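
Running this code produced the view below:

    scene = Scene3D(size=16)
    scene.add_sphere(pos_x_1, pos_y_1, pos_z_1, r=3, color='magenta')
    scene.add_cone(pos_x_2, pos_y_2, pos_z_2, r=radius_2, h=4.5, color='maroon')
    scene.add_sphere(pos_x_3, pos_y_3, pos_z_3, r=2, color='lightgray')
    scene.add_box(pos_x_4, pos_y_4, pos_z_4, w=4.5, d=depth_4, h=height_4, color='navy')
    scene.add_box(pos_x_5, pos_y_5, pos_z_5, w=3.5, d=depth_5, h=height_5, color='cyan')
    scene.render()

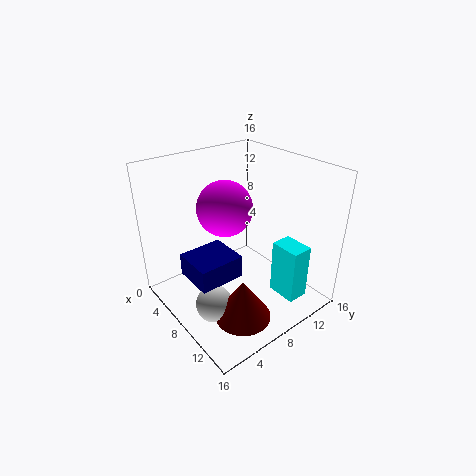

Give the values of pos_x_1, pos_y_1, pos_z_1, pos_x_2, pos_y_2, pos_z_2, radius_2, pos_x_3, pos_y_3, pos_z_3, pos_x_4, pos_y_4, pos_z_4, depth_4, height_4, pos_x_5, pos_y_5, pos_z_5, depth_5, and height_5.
pos_x_1 = 7
pos_y_1 = 7
pos_z_1 = 11.5
pos_x_2 = 12
pos_y_2 = 5.5
pos_z_2 = 1
radius_2 = 3
pos_x_3 = 9.5
pos_y_3 = 3.5
pos_z_3 = 2
pos_x_4 = 5.5
pos_y_4 = 2
pos_z_4 = 4.5
depth_4 = 5
height_4 = 2.5
pos_x_5 = 10
pos_y_5 = 11.5
pos_z_5 = 0.5
depth_5 = 2.5
height_5 = 6.5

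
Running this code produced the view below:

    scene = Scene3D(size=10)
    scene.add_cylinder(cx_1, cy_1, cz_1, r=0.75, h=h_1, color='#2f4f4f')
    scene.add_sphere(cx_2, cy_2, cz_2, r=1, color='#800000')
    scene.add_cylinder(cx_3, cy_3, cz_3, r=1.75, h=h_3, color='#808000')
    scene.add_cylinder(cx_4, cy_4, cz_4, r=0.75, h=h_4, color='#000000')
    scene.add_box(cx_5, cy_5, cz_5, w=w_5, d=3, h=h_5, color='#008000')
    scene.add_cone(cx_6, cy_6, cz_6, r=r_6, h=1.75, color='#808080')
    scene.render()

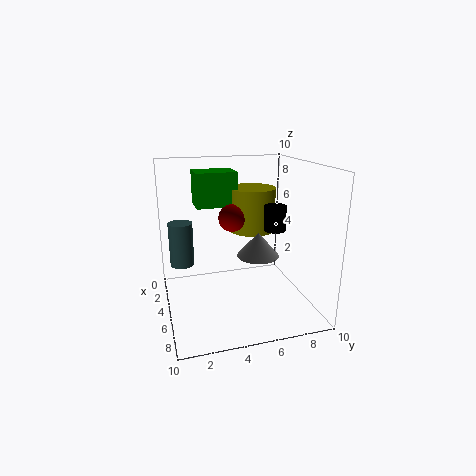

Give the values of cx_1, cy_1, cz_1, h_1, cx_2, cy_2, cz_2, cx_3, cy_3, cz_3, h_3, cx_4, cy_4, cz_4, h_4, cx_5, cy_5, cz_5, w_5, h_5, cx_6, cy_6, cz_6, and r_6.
cx_1 = 6; cy_1 = 1; cz_1 = 4; h_1 = 2.75; cx_2 = 3.5; cy_2 = 5; cz_2 = 6; cx_3 = 2.75; cy_3 = 6.75; cz_3 = 4.75; h_3 = 3.25; cx_4 = 5.5; cy_4 = 7.5; cz_4 = 5.5; h_4 = 1.75; cx_5 = 1; cy_5 = 2.5; cz_5 = 6.75; w_5 = 2.25; h_5 = 2.5; cx_6 = 5; cy_6 = 6.5; cz_6 = 3.5; r_6 = 1.5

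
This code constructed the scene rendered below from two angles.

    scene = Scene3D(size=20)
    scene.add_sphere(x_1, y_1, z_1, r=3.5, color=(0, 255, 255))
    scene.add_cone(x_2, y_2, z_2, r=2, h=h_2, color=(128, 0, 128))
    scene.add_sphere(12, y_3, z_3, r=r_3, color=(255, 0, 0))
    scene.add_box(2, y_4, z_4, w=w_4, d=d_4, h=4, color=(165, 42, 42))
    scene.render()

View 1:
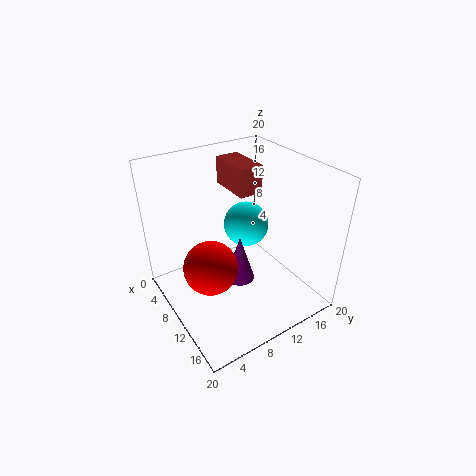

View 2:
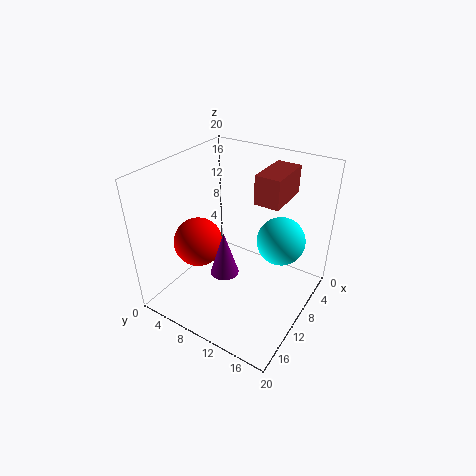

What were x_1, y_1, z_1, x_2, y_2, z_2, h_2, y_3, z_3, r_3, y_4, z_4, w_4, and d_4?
x_1 = 5.5
y_1 = 14.5
z_1 = 8.5
x_2 = 12
y_2 = 9
z_2 = 5
h_2 = 6.5
y_3 = 4.5
z_3 = 8.5
r_3 = 3.5
y_4 = 11.5
z_4 = 15
w_4 = 6.5
d_4 = 3.5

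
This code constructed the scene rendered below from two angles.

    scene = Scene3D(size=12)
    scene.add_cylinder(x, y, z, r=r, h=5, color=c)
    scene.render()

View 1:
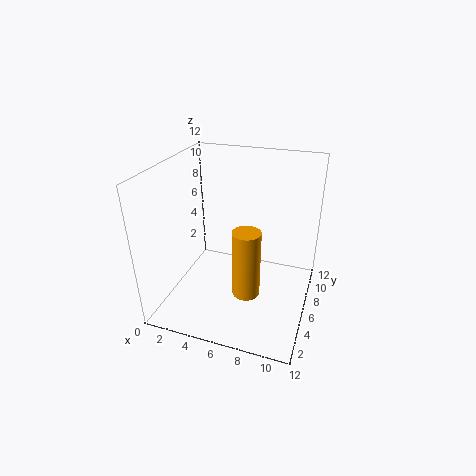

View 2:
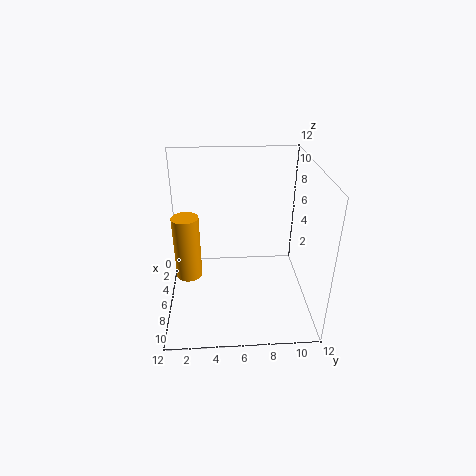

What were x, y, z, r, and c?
x = 8
y = 2
z = 4
r = 1
c = 'orange'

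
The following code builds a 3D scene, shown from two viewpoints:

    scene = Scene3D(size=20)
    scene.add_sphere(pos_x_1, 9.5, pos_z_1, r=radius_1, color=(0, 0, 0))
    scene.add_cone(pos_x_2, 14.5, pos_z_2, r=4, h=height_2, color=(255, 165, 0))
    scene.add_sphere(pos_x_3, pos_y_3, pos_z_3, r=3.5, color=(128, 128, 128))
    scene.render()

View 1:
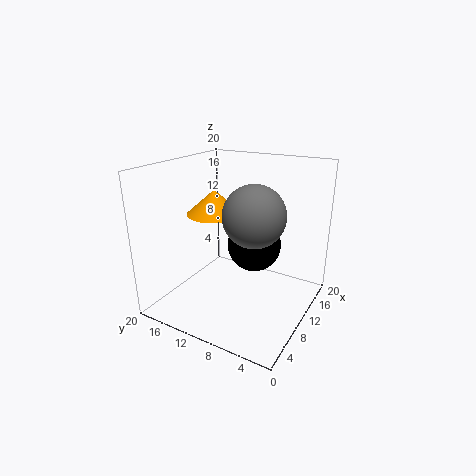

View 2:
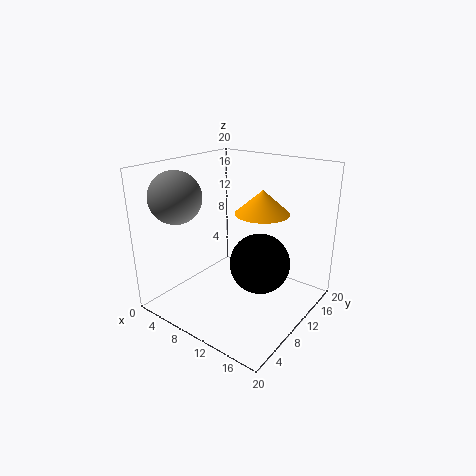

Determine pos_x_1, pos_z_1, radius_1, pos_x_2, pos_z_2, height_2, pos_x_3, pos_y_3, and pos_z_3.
pos_x_1 = 14, pos_z_1 = 7.5, radius_1 = 4, pos_x_2 = 11, pos_z_2 = 12.5, height_2 = 3.5, pos_x_3 = 4, pos_y_3 = 4.5, pos_z_3 = 16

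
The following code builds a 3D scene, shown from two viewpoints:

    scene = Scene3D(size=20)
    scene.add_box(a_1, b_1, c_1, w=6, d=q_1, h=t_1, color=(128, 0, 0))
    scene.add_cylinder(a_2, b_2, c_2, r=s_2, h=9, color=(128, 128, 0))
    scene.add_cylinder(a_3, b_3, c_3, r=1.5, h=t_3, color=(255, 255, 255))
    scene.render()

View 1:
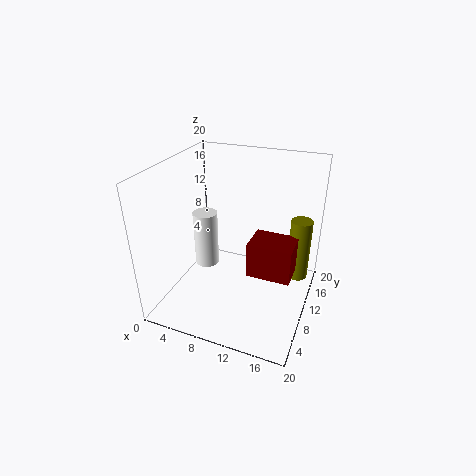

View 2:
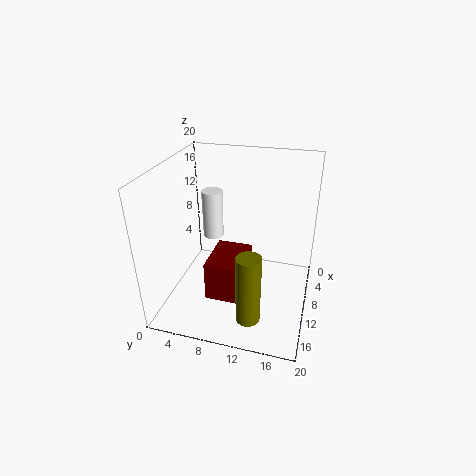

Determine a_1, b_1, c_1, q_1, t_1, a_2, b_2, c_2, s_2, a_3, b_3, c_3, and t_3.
a_1 = 12
b_1 = 8
c_1 = 5.5
q_1 = 4.5
t_1 = 5
a_2 = 18
b_2 = 13.5
c_2 = 3.5
s_2 = 1.5
a_3 = 7.5
b_3 = 5.5
c_3 = 8.5
t_3 = 7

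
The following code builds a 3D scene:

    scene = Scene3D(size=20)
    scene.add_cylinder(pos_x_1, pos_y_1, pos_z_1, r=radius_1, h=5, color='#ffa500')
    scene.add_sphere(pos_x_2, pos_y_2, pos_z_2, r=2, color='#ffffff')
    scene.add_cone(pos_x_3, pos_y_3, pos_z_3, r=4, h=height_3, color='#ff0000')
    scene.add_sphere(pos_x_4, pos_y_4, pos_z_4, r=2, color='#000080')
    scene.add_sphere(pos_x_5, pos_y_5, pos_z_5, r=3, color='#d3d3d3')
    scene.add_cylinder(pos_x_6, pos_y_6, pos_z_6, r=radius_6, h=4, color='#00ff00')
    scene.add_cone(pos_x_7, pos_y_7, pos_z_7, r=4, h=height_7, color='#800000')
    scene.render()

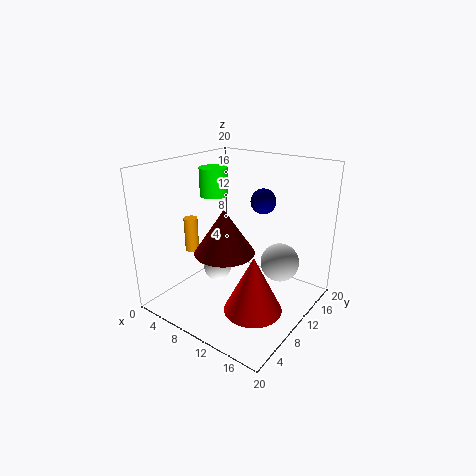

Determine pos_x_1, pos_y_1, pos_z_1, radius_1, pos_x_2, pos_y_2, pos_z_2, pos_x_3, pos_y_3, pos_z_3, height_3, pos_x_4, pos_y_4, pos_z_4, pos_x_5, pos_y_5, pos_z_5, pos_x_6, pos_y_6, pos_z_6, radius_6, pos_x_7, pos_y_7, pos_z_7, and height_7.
pos_x_1 = 3, pos_y_1 = 8, pos_z_1 = 7, radius_1 = 1, pos_x_2 = 7, pos_y_2 = 9, pos_z_2 = 5, pos_x_3 = 14, pos_y_3 = 8, pos_z_3 = 1, height_3 = 8, pos_x_4 = 9, pos_y_4 = 18, pos_z_4 = 13, pos_x_5 = 13, pos_y_5 = 17, pos_z_5 = 4, pos_x_6 = 5, pos_y_6 = 11, pos_z_6 = 15, radius_6 = 2, pos_x_7 = 10, pos_y_7 = 7, pos_z_7 = 9, height_7 = 6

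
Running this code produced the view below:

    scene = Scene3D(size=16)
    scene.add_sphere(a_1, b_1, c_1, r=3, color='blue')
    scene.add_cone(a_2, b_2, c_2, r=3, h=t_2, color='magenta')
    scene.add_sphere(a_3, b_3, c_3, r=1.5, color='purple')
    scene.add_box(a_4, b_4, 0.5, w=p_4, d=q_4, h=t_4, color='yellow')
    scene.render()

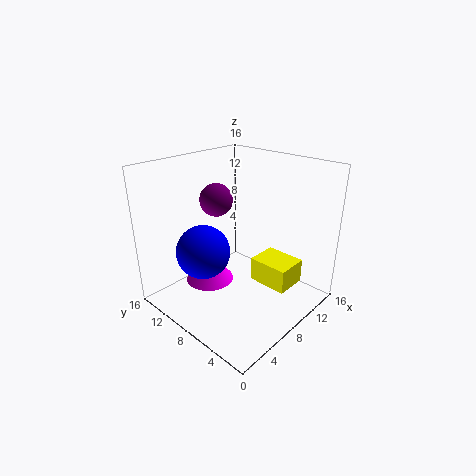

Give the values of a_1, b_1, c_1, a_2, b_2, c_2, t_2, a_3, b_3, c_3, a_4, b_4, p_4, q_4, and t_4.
a_1 = 5; b_1 = 10.5; c_1 = 6.5; a_2 = 8; b_2 = 13; c_2 = 0.5; t_2 = 4; a_3 = 3.5; b_3 = 6.5; c_3 = 14; a_4 = 11.5; b_4 = 4; p_4 = 4; q_4 = 5; t_4 = 3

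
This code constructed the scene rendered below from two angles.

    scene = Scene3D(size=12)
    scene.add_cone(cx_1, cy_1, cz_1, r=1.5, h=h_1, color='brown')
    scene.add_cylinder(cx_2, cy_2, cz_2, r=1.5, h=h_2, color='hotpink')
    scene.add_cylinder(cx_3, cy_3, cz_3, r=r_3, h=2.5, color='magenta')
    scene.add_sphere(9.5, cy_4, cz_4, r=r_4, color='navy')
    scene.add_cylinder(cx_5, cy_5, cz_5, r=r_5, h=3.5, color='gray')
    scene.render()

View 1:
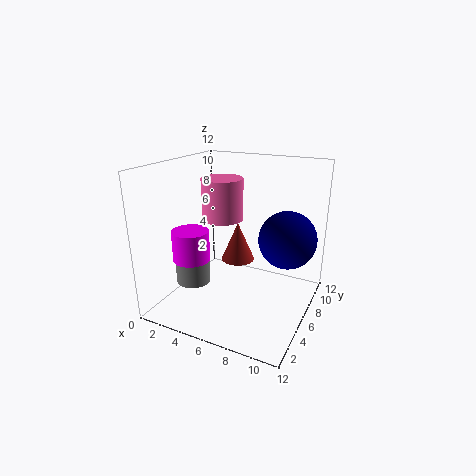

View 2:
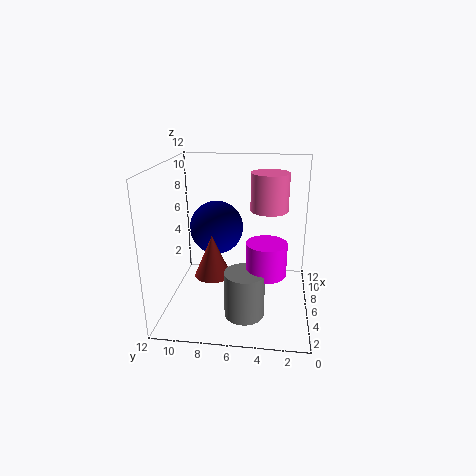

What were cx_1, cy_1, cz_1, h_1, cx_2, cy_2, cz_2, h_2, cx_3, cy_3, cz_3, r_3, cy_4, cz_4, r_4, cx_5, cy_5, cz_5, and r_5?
cx_1 = 5; cy_1 = 8; cz_1 = 3; h_1 = 3.5; cx_2 = 6; cy_2 = 3.5; cz_2 = 8.5; h_2 = 3; cx_3 = 3; cy_3 = 3.5; cz_3 = 4.5; r_3 = 1.5; cy_4 = 8.5; cz_4 = 5.5; r_4 = 2.5; cx_5 = 2; cy_5 = 5; cz_5 = 1.5; r_5 = 1.5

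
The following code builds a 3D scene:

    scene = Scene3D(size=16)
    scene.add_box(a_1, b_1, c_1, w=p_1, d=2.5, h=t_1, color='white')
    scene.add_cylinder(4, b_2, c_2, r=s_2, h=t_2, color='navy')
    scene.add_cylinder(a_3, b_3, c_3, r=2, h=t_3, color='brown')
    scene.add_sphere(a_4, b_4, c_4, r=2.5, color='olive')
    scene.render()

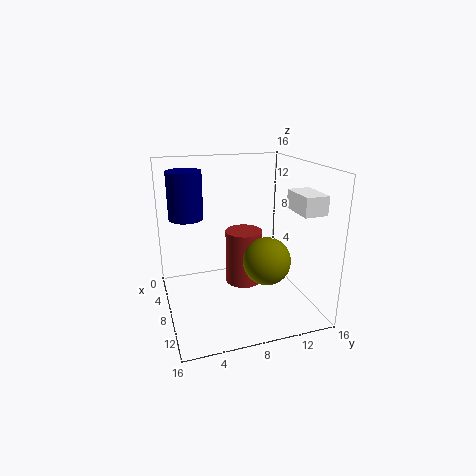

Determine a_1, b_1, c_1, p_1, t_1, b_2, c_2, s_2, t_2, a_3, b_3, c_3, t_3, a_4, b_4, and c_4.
a_1 = 9.5; b_1 = 13; c_1 = 11.5; p_1 = 4; t_1 = 2; b_2 = 3; c_2 = 9.5; s_2 = 2; t_2 = 5.5; a_3 = 8.5; b_3 = 8.5; c_3 = 3; t_3 = 6; a_4 = 11.5; b_4 = 10; c_4 = 6.5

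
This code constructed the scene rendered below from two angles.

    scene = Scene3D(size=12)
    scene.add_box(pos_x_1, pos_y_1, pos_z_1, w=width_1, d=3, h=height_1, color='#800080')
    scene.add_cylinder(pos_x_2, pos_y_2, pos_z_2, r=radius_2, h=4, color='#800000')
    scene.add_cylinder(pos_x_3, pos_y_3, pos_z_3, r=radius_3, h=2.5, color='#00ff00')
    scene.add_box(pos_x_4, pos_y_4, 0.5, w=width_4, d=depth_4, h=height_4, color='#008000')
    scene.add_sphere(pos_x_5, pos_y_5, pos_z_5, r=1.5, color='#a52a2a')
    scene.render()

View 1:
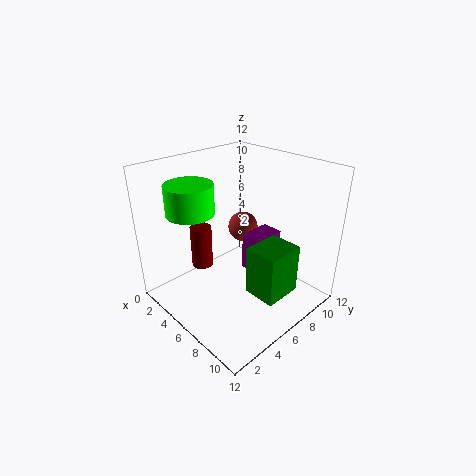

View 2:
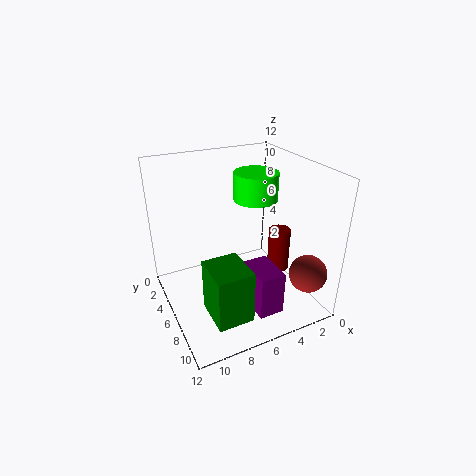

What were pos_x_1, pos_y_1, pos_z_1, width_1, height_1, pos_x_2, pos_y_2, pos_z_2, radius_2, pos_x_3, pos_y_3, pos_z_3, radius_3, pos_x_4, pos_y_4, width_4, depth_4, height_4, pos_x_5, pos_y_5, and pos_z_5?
pos_x_1 = 4.5, pos_y_1 = 8, pos_z_1 = 1.5, width_1 = 2, height_1 = 3.5, pos_x_2 = 1.5, pos_y_2 = 5.5, pos_z_2 = 1.5, radius_2 = 1, pos_x_3 = 3, pos_y_3 = 3.5, pos_z_3 = 8, radius_3 = 2, pos_x_4 = 6.5, pos_y_4 = 6.5, width_4 = 3, depth_4 = 3.5, height_4 = 4.5, pos_x_5 = 2, pos_y_5 = 10.5, pos_z_5 = 4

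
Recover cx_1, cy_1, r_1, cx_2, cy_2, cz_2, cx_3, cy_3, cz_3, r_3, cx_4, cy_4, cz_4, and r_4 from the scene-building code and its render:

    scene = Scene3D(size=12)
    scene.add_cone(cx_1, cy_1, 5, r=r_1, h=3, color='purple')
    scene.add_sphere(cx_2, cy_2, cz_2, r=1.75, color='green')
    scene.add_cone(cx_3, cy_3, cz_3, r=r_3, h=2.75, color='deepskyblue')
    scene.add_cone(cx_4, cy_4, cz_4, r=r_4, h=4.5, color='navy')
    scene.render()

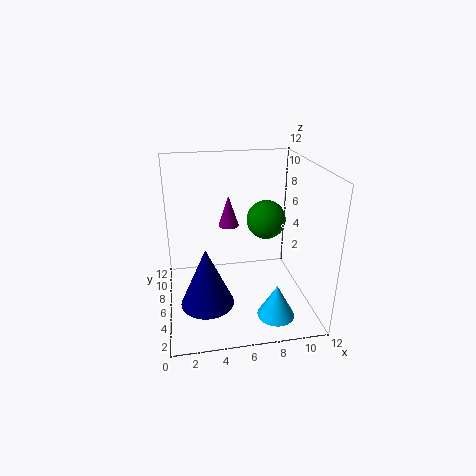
cx_1 = 6; cy_1 = 11; r_1 = 1; cx_2 = 9; cy_2 = 8.25; cz_2 = 6.5; cx_3 = 8.5; cy_3 = 2.5; cz_3 = 0.5; r_3 = 1.5; cx_4 = 3; cy_4 = 2.5; cz_4 = 2.5; r_4 = 2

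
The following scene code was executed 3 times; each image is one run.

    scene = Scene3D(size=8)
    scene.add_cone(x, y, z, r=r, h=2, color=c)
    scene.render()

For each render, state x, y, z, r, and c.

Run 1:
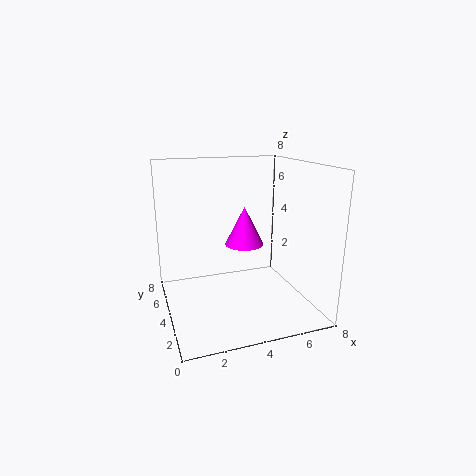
x = 4, y = 3, z = 4, r = 1, c = 'magenta'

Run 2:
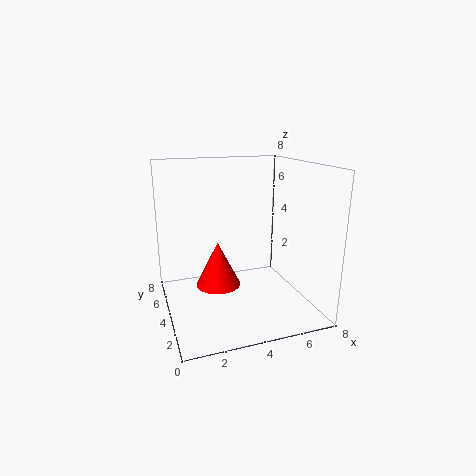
x = 2, y = 1, z = 3, r = 1, c = 'red'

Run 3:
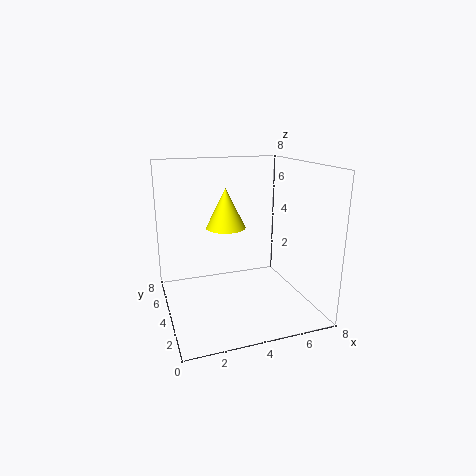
x = 3, y = 3, z = 5, r = 1, c = 'yellow'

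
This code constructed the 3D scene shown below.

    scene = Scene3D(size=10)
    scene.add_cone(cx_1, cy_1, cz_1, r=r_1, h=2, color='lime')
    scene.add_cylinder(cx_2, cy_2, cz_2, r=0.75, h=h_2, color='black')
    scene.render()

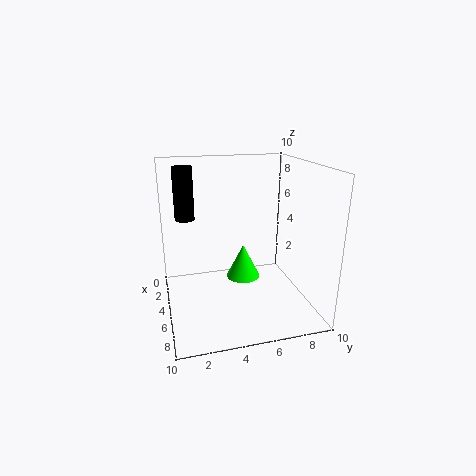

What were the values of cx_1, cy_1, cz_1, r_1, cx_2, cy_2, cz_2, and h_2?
cx_1 = 8; cy_1 = 4.5; cz_1 = 3.75; r_1 = 1; cx_2 = 1.5; cy_2 = 1.75; cz_2 = 5.5; h_2 = 4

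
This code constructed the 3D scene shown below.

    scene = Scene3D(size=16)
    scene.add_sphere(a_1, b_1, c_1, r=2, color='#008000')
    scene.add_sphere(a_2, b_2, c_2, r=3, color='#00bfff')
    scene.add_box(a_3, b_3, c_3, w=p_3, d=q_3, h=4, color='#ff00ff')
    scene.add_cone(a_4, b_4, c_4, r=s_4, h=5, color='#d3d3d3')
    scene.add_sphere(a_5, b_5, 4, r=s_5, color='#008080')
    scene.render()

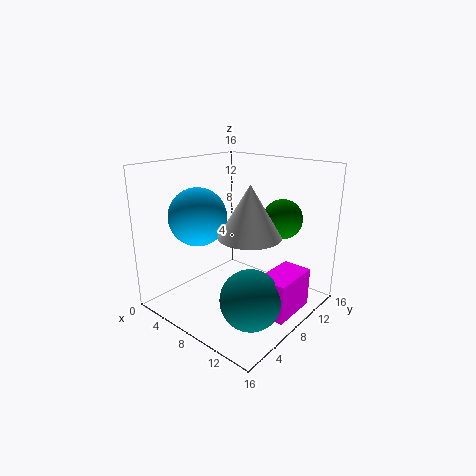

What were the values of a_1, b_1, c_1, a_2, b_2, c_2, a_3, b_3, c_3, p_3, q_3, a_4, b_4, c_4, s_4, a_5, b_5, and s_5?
a_1 = 13; b_1 = 9; c_1 = 11; a_2 = 6; b_2 = 4; c_2 = 11; a_3 = 13; b_3 = 5; c_3 = 2; p_3 = 3; q_3 = 5; a_4 = 12; b_4 = 5; c_4 = 10; s_4 = 3; a_5 = 13; b_5 = 4; s_5 = 3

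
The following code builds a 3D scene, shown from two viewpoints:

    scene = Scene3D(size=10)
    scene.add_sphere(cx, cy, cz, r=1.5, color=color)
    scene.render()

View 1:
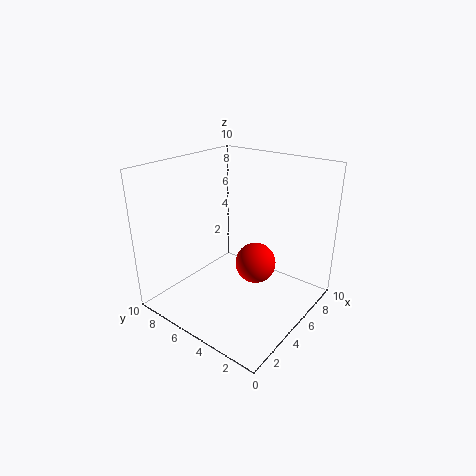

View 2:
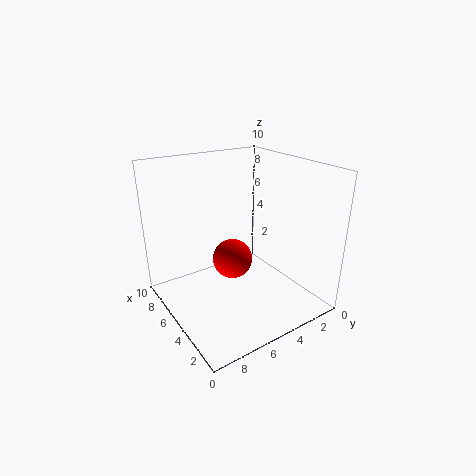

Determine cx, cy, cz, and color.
cx = 6.5
cy = 4.5
cz = 2.5
color = 'red'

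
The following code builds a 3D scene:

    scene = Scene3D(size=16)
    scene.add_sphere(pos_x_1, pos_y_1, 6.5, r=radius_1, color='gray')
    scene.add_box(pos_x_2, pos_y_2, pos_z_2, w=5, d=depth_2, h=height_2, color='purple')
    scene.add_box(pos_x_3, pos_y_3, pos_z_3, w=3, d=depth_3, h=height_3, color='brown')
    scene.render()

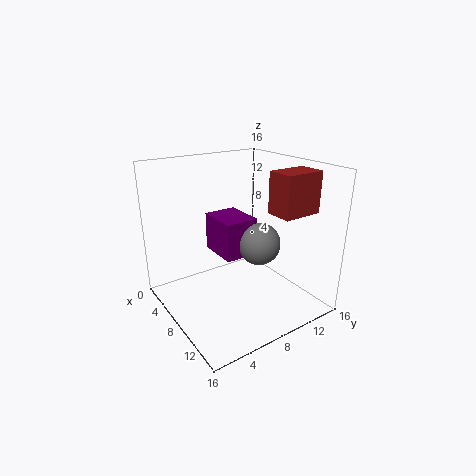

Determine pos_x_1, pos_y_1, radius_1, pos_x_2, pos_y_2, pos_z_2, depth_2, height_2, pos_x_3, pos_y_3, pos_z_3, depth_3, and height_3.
pos_x_1 = 8
pos_y_1 = 11
radius_1 = 2.5
pos_x_2 = 2.5
pos_y_2 = 7
pos_z_2 = 5
depth_2 = 4
height_2 = 4.5
pos_x_3 = 10
pos_y_3 = 10.5
pos_z_3 = 11
depth_3 = 4.5
height_3 = 4.5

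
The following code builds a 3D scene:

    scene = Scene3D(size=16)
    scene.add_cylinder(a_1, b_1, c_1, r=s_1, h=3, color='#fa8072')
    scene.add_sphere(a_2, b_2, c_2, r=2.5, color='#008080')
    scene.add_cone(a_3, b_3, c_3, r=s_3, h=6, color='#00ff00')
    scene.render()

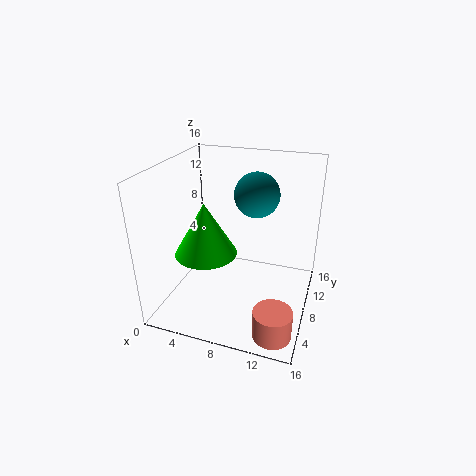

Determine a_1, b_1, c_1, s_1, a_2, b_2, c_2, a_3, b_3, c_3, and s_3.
a_1 = 13.5, b_1 = 2.5, c_1 = 0.5, s_1 = 2, a_2 = 9.5, b_2 = 10, c_2 = 12.5, a_3 = 4.5, b_3 = 7, c_3 = 6, s_3 = 3.5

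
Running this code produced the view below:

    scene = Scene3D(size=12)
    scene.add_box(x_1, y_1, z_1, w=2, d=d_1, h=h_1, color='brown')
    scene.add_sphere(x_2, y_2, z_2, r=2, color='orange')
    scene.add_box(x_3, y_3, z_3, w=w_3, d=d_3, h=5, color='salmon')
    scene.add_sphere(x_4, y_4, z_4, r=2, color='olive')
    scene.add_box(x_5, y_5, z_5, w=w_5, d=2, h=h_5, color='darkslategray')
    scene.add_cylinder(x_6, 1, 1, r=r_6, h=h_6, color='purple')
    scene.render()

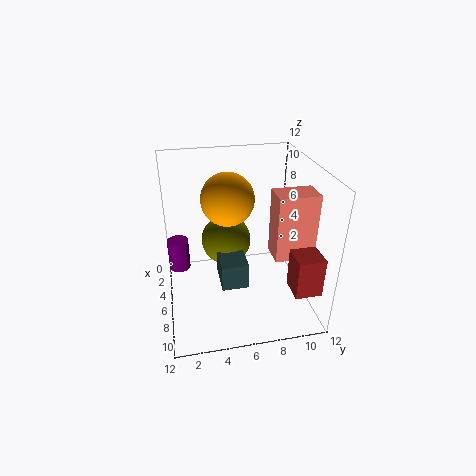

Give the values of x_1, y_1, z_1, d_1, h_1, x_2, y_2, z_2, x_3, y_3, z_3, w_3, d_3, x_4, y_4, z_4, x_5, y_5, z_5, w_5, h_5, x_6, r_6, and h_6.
x_1 = 10, y_1 = 9, z_1 = 4, d_1 = 2, h_1 = 3, x_2 = 7, y_2 = 5, z_2 = 10, x_3 = 8, y_3 = 8, z_3 = 6, w_3 = 2, d_3 = 3, x_4 = 6, y_4 = 5, z_4 = 6, x_5 = 7, y_5 = 4, z_5 = 4, w_5 = 3, h_5 = 2, x_6 = 2, r_6 = 1, h_6 = 3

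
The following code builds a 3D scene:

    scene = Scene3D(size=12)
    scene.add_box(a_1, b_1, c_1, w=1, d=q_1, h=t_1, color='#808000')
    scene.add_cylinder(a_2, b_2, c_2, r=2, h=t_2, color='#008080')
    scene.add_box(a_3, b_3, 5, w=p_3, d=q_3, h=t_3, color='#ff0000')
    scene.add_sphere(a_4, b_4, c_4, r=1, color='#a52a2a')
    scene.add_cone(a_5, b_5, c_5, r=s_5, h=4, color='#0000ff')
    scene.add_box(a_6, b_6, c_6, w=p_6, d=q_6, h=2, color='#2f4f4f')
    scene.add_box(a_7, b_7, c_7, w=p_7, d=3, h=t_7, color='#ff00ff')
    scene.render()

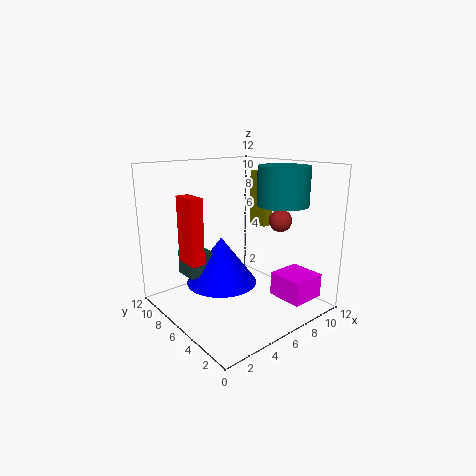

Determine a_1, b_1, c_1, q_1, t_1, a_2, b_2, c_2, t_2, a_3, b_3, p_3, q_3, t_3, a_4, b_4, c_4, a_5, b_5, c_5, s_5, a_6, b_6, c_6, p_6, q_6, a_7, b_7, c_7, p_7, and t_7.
a_1 = 10; b_1 = 7; c_1 = 6; q_1 = 2; t_1 = 5; a_2 = 8; b_2 = 3; c_2 = 9; t_2 = 3; a_3 = 1; b_3 = 5; p_3 = 1; q_3 = 2; t_3 = 5; a_4 = 10; b_4 = 5; c_4 = 7; a_5 = 5; b_5 = 7; c_5 = 2; s_5 = 3; a_6 = 2; b_6 = 7; c_6 = 3; p_6 = 2; q_6 = 2; a_7 = 8; b_7 = 1; c_7 = 1; p_7 = 3; t_7 = 2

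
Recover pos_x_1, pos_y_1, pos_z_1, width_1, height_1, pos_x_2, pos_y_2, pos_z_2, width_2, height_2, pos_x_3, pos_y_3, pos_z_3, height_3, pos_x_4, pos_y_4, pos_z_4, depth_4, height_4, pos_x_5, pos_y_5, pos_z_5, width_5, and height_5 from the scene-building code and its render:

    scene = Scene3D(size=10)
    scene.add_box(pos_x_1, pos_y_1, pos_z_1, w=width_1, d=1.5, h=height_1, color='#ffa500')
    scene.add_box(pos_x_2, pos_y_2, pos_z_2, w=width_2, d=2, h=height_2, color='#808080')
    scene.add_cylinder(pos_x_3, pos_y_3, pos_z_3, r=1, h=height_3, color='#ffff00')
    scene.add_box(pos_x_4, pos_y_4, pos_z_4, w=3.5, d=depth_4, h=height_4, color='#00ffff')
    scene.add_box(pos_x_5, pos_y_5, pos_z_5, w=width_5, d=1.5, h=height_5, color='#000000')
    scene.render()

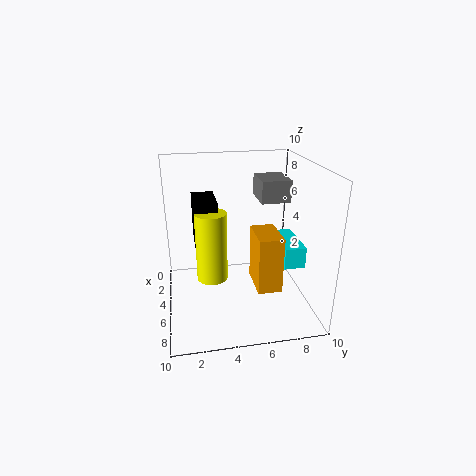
pos_x_1 = 6.5
pos_y_1 = 5.5
pos_z_1 = 3
width_1 = 2.5
height_1 = 3.5
pos_x_2 = 3
pos_y_2 = 6.5
pos_z_2 = 7.5
width_2 = 2.5
height_2 = 1.5
pos_x_3 = 6.5
pos_y_3 = 3
pos_z_3 = 3
height_3 = 4.5
pos_x_4 = 3
pos_y_4 = 8
pos_z_4 = 3
depth_4 = 1.5
height_4 = 1.5
pos_x_5 = 3.5
pos_y_5 = 2
pos_z_5 = 5
width_5 = 3
height_5 = 3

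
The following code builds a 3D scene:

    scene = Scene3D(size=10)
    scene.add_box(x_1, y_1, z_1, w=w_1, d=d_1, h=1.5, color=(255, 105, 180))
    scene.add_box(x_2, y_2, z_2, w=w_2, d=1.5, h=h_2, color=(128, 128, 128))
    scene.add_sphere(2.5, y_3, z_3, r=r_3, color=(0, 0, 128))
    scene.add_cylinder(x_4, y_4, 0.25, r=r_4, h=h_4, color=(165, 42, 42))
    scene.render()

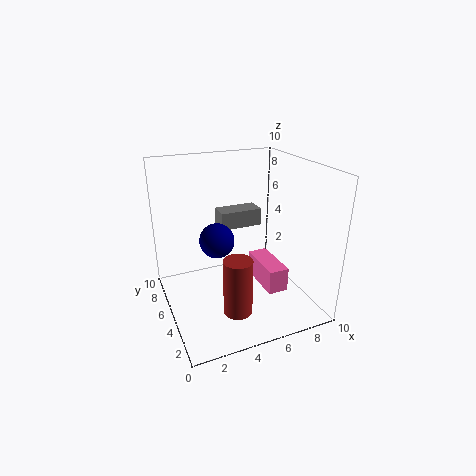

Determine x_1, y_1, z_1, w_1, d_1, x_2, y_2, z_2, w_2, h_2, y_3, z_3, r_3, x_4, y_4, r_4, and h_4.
x_1 = 5.25
y_1 = 0.75
z_1 = 3
w_1 = 1.25
d_1 = 3
x_2 = 4.25
y_2 = 6
z_2 = 5.25
w_2 = 3
h_2 = 1.25
y_3 = 2.25
z_3 = 6.5
r_3 = 1
x_4 = 4.25
y_4 = 3.25
r_4 = 1
h_4 = 4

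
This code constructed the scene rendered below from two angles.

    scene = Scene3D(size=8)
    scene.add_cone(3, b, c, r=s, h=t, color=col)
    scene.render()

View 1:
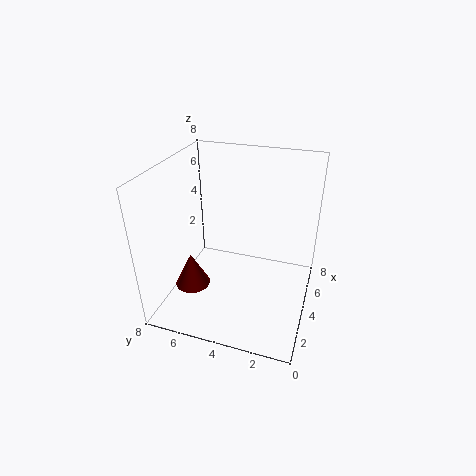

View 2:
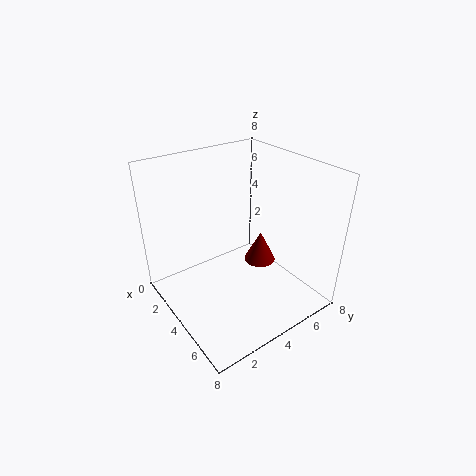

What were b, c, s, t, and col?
b = 6.5; c = 1; s = 1; t = 2; col = 'maroon'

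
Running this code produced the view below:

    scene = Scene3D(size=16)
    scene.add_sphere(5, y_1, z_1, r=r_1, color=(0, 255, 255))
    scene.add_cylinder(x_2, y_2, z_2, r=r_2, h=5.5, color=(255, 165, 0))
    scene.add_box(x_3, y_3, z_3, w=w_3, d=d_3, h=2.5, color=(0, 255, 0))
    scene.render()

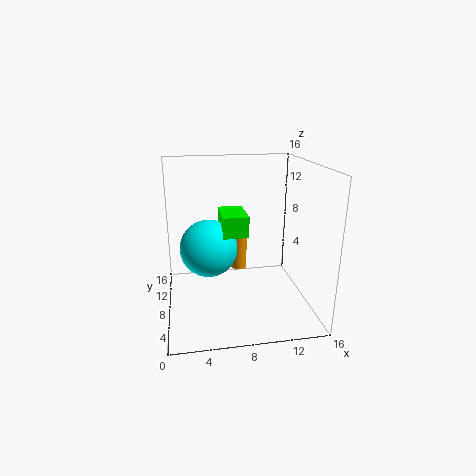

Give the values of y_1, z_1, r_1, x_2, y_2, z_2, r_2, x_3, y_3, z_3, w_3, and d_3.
y_1 = 11.5; z_1 = 5.5; r_1 = 3.5; x_2 = 9; y_2 = 13; z_2 = 2; r_2 = 1; x_3 = 6.5; y_3 = 9; z_3 = 7.5; w_3 = 3; d_3 = 5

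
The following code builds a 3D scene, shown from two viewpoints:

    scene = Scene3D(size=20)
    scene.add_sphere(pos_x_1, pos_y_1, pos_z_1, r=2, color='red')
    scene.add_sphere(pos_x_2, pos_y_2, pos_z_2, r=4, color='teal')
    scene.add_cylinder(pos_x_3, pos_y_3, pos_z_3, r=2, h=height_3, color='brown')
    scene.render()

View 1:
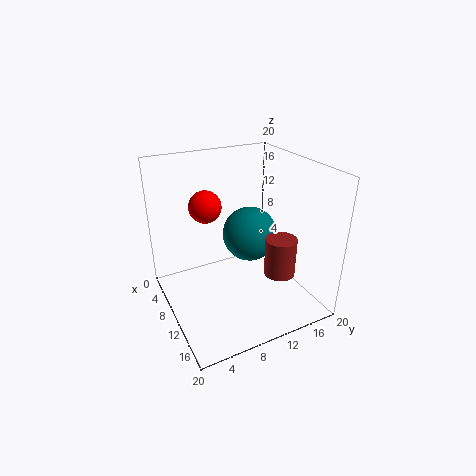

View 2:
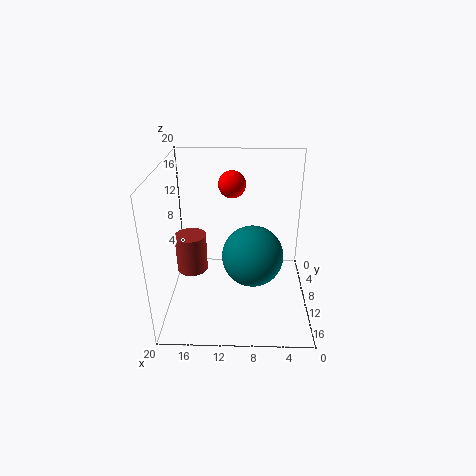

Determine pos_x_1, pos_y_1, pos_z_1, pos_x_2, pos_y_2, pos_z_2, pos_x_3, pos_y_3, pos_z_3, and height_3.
pos_x_1 = 11
pos_y_1 = 5
pos_z_1 = 16
pos_x_2 = 8
pos_y_2 = 13
pos_z_2 = 9
pos_x_3 = 16
pos_y_3 = 13
pos_z_3 = 7
height_3 = 5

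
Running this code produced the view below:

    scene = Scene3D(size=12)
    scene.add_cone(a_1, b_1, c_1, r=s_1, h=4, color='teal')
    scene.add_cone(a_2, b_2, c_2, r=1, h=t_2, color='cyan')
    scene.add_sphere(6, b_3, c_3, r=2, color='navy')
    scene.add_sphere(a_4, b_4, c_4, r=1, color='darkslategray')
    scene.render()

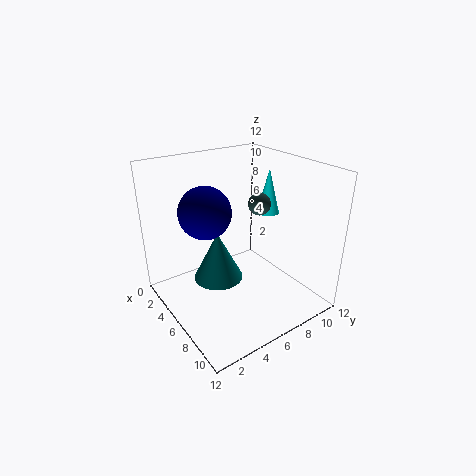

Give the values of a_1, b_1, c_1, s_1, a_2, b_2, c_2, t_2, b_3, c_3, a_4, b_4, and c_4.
a_1 = 6, b_1 = 4, c_1 = 3, s_1 = 2, a_2 = 5, b_2 = 10, c_2 = 7, t_2 = 4, b_3 = 3, c_3 = 9, a_4 = 5, b_4 = 9, c_4 = 8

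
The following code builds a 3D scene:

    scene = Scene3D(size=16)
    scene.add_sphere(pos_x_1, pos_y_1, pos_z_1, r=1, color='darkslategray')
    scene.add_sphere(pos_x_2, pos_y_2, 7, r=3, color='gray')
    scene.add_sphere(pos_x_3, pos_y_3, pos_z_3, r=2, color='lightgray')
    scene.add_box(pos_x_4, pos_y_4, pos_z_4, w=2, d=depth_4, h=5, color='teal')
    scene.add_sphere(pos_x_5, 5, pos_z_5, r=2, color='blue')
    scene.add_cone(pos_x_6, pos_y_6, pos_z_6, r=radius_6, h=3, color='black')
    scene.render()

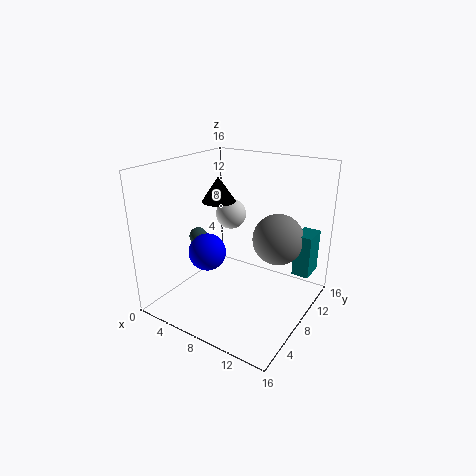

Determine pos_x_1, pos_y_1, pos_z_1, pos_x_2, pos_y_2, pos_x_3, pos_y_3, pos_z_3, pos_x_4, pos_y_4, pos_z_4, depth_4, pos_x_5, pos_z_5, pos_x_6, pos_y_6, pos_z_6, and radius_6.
pos_x_1 = 4
pos_y_1 = 6
pos_z_1 = 8
pos_x_2 = 11
pos_y_2 = 12
pos_x_3 = 3
pos_y_3 = 14
pos_z_3 = 8
pos_x_4 = 13
pos_y_4 = 12
pos_z_4 = 3
depth_4 = 3
pos_x_5 = 6
pos_z_5 = 7
pos_x_6 = 4
pos_y_6 = 10
pos_z_6 = 11
radius_6 = 2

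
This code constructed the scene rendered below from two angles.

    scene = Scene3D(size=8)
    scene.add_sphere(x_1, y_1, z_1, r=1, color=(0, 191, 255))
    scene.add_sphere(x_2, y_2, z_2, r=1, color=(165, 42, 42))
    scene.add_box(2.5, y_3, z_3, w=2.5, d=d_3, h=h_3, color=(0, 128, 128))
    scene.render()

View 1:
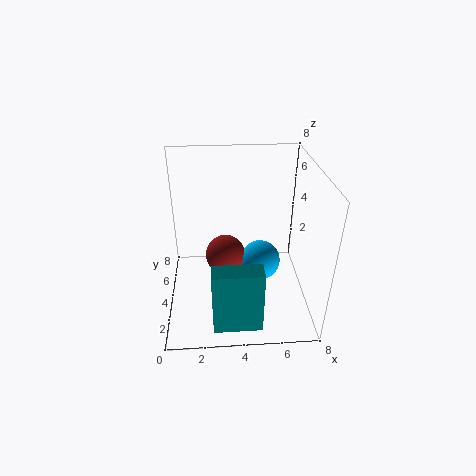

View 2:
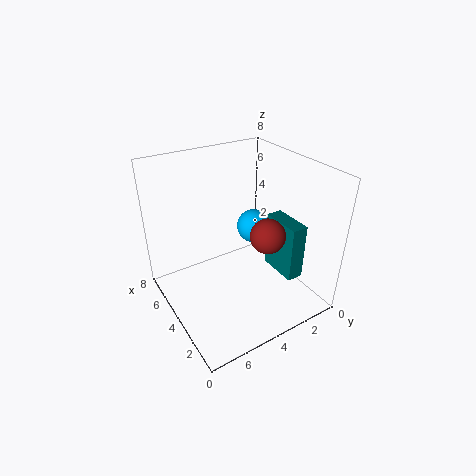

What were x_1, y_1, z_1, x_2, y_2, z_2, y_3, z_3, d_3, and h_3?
x_1 = 5
y_1 = 2.25
z_1 = 3.75
x_2 = 3.25
y_2 = 2.5
z_2 = 4
y_3 = 0.25
z_3 = 0.75
d_3 = 1
h_3 = 3.5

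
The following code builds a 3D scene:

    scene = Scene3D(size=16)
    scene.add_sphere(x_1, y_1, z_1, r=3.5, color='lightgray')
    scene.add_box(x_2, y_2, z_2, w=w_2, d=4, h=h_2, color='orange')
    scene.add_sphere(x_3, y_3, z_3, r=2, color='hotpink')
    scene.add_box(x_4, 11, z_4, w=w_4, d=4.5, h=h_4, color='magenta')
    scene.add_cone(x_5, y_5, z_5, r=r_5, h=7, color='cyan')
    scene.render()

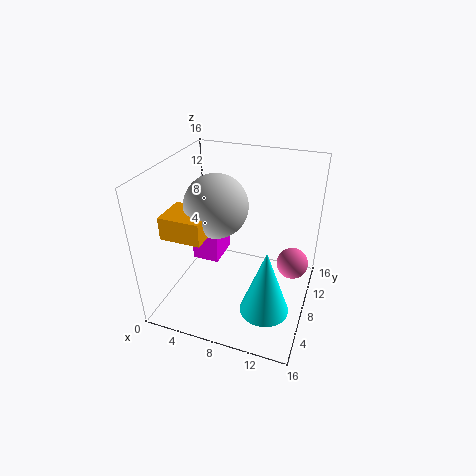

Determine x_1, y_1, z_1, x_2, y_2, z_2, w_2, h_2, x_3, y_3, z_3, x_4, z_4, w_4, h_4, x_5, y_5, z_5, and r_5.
x_1 = 5.5
y_1 = 8
z_1 = 11.5
x_2 = 1
y_2 = 3.5
z_2 = 9
w_2 = 4.5
h_2 = 2.5
x_3 = 13.5
y_3 = 13.5
z_3 = 2
x_4 = 0.5
z_4 = 1.5
w_4 = 3.5
h_4 = 4
x_5 = 12.5
y_5 = 3.5
z_5 = 3
r_5 = 2.5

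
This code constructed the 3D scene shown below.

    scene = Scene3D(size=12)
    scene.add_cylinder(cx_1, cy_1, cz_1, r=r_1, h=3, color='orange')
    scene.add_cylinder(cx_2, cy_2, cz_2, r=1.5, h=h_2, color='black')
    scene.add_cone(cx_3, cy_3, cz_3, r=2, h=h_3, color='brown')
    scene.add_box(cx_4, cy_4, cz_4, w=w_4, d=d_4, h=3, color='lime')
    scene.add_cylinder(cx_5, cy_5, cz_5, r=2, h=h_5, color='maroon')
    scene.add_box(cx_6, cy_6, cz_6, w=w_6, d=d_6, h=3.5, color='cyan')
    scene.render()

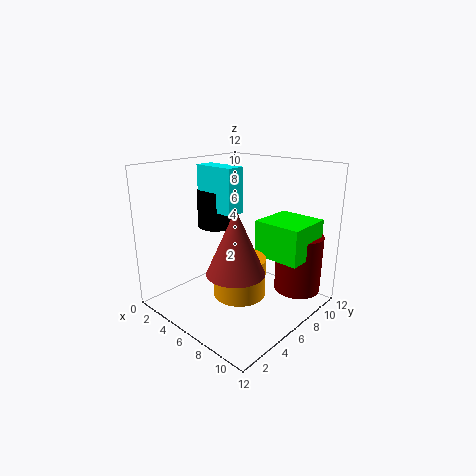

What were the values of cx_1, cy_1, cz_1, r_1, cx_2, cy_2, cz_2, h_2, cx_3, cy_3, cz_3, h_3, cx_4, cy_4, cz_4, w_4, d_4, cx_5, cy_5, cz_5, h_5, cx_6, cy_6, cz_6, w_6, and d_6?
cx_1 = 8
cy_1 = 4
cz_1 = 2.5
r_1 = 2
cx_2 = 4.5
cy_2 = 5
cz_2 = 7
h_2 = 3
cx_3 = 9.5
cy_3 = 2
cz_3 = 5.5
h_3 = 4.5
cx_4 = 7
cy_4 = 7
cz_4 = 4.5
w_4 = 4
d_4 = 4
cx_5 = 9.5
cy_5 = 10
cz_5 = 1
h_5 = 5
cx_6 = 3.5
cy_6 = 4
cz_6 = 8.5
w_6 = 3.5
d_6 = 1.5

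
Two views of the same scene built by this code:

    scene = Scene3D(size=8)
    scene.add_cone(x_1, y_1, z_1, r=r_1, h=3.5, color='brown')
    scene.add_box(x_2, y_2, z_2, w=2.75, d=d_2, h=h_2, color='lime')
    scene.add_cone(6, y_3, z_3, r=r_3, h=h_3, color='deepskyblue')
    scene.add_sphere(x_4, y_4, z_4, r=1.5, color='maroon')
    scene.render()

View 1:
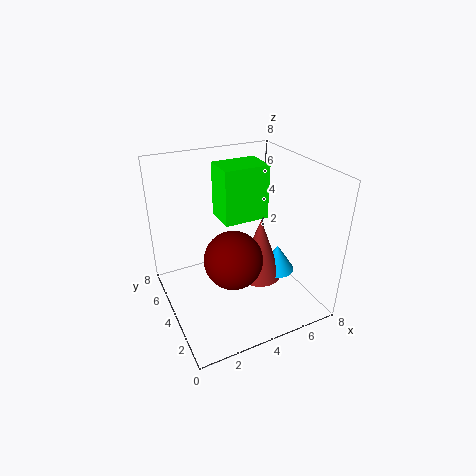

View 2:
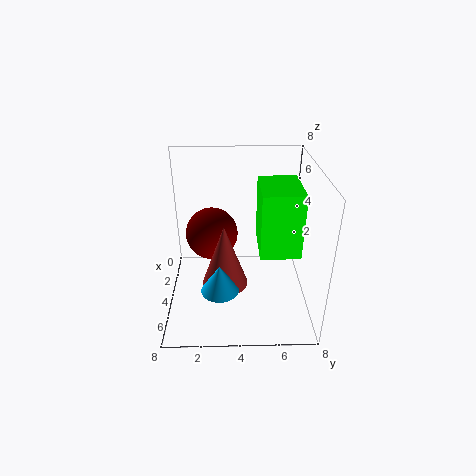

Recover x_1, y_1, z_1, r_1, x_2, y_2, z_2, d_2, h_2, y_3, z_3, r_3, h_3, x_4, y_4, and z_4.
x_1 = 5; y_1 = 3.25; z_1 = 1.75; r_1 = 1.25; x_2 = 3.75; y_2 = 5; z_2 = 4.25; d_2 = 2; h_2 = 3.25; y_3 = 3; z_3 = 2; r_3 = 1; h_3 = 1.5; x_4 = 3; y_4 = 2.5; z_4 = 3.75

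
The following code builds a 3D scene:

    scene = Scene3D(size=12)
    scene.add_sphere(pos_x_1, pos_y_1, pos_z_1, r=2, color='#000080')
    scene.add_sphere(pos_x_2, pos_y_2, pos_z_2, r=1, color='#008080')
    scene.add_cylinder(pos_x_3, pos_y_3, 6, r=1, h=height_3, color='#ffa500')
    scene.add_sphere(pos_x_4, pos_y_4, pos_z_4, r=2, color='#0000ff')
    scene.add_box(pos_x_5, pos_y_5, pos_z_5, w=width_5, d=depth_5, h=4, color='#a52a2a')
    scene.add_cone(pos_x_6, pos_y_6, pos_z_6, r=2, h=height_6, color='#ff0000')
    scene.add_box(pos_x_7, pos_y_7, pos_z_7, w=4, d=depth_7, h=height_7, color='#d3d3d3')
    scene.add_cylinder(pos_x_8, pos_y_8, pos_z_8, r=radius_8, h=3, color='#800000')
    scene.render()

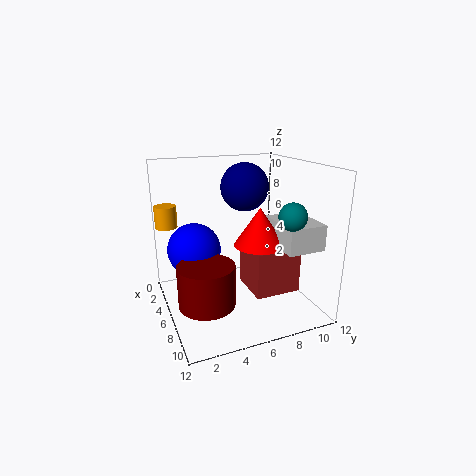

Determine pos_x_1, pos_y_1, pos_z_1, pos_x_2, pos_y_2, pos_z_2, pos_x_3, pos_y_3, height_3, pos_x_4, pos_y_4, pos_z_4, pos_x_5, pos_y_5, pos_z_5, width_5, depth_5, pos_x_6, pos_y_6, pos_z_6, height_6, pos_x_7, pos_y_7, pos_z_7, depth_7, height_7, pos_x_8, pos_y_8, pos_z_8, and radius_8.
pos_x_1 = 5
pos_y_1 = 7
pos_z_1 = 10
pos_x_2 = 11
pos_y_2 = 8
pos_z_2 = 9
pos_x_3 = 1
pos_y_3 = 1
height_3 = 2
pos_x_4 = 7
pos_y_4 = 2
pos_z_4 = 6
pos_x_5 = 4
pos_y_5 = 7
pos_z_5 = 1
width_5 = 4
depth_5 = 4
pos_x_6 = 8
pos_y_6 = 7
pos_z_6 = 6
height_6 = 3
pos_x_7 = 7
pos_y_7 = 8
pos_z_7 = 6
depth_7 = 3
height_7 = 2
pos_x_8 = 10
pos_y_8 = 2
pos_z_8 = 3
radius_8 = 2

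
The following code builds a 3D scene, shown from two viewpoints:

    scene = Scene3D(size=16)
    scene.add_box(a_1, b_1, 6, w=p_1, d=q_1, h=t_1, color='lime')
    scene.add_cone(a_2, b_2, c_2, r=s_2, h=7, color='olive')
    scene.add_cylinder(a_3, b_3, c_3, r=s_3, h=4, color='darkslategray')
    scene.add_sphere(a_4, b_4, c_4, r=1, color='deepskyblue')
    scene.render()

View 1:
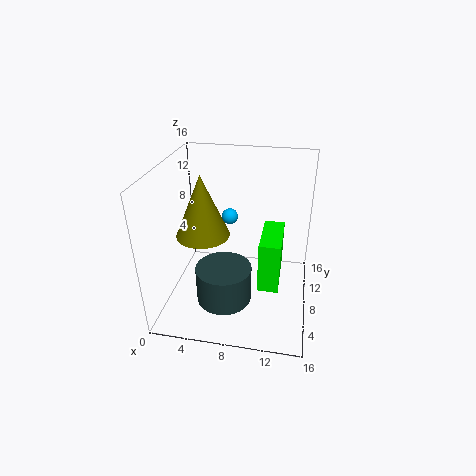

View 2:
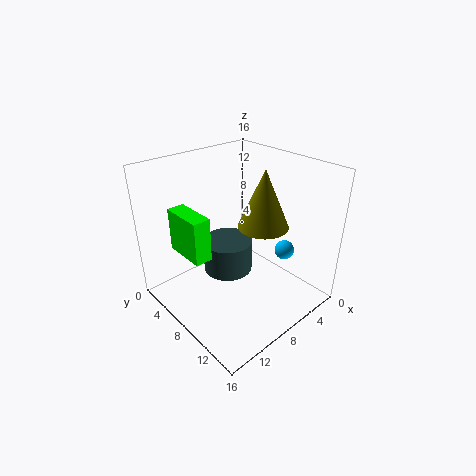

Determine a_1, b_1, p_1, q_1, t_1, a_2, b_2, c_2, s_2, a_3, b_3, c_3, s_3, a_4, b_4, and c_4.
a_1 = 11; b_1 = 2; p_1 = 2; q_1 = 5; t_1 = 5; a_2 = 4; b_2 = 8; c_2 = 8; s_2 = 3; a_3 = 7; b_3 = 5; c_3 = 2; s_3 = 3; a_4 = 6; b_4 = 13; c_4 = 8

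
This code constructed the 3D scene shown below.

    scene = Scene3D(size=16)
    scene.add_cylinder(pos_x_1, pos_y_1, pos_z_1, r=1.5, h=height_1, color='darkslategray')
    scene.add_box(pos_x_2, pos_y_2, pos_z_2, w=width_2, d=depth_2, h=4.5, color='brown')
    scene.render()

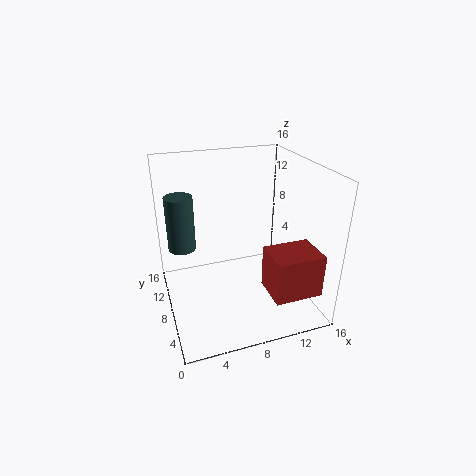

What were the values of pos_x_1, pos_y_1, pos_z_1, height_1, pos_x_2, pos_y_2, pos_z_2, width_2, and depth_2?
pos_x_1 = 2; pos_y_1 = 9.5; pos_z_1 = 7; height_1 = 6; pos_x_2 = 9.5; pos_y_2 = 0.5; pos_z_2 = 4; width_2 = 5; depth_2 = 4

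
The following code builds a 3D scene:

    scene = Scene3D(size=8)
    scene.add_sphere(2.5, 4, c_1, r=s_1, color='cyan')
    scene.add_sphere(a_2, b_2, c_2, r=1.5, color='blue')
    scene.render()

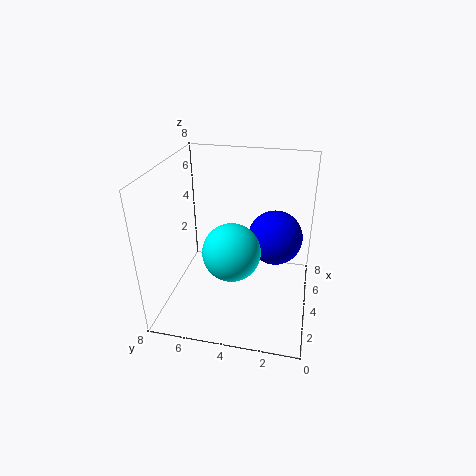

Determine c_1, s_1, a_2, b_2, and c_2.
c_1 = 4, s_1 = 1.5, a_2 = 4.5, b_2 = 2, c_2 = 4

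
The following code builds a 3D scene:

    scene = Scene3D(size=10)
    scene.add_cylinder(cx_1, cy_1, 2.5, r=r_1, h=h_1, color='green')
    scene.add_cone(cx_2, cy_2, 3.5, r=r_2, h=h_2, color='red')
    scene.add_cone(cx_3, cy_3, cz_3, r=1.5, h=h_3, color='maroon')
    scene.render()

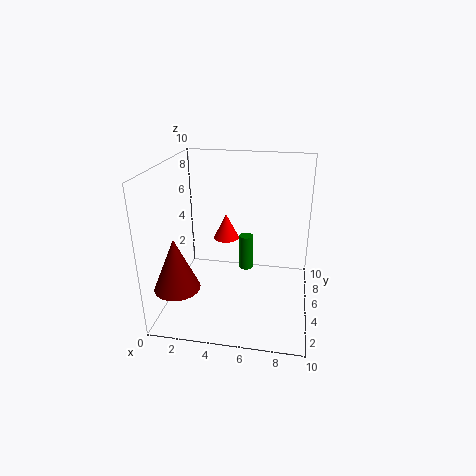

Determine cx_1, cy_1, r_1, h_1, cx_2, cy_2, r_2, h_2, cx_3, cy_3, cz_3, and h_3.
cx_1 = 5.5; cy_1 = 5.5; r_1 = 0.5; h_1 = 2.5; cx_2 = 3.5; cy_2 = 8; r_2 = 1; h_2 = 2; cx_3 = 1.5; cy_3 = 2; cz_3 = 2.5; h_3 = 3.5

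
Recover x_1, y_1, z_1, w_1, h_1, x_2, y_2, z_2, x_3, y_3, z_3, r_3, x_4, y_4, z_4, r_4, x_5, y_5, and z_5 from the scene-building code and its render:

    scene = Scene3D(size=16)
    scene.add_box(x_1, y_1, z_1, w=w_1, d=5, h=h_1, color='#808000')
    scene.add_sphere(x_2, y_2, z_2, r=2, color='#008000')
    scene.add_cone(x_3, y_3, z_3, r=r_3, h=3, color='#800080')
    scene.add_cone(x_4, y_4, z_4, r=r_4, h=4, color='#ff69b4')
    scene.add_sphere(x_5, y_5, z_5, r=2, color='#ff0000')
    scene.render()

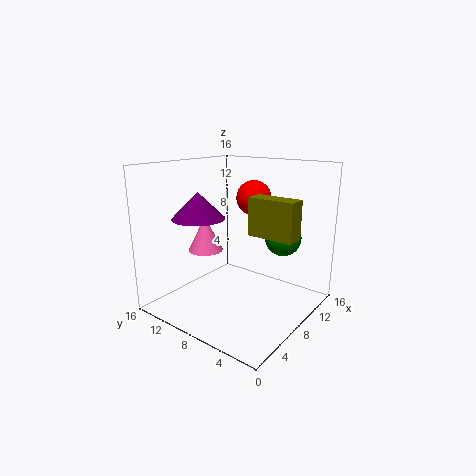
x_1 = 7; y_1 = 1; z_1 = 9; w_1 = 2; h_1 = 4; x_2 = 11; y_2 = 4; z_2 = 8; x_3 = 6; y_3 = 12; z_3 = 10; r_3 = 3; x_4 = 7; y_4 = 12; z_4 = 6; r_4 = 2; x_5 = 11; y_5 = 8; z_5 = 12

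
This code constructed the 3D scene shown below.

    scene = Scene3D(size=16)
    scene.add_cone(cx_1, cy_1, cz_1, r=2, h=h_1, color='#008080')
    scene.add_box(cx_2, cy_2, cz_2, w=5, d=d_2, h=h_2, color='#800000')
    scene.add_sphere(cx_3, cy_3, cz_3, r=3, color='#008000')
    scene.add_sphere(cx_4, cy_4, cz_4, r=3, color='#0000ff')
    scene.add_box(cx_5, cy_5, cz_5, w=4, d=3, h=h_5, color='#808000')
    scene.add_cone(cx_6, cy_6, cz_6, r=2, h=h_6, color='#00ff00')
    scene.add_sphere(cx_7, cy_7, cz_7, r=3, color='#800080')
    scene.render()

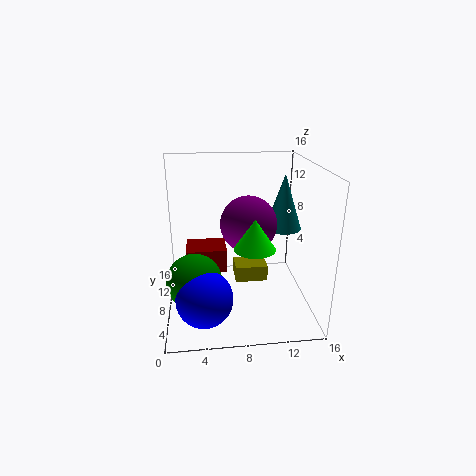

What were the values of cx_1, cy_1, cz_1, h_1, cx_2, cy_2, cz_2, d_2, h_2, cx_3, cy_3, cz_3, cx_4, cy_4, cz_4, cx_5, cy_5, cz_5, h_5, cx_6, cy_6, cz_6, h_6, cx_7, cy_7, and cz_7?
cx_1 = 13; cy_1 = 8; cz_1 = 9; h_1 = 6; cx_2 = 2; cy_2 = 11; cz_2 = 2; d_2 = 4; h_2 = 3; cx_3 = 3; cy_3 = 6; cz_3 = 4; cx_4 = 4; cy_4 = 4; cz_4 = 3; cx_5 = 8; cy_5 = 10; cz_5 = 1; h_5 = 2; cx_6 = 9; cy_6 = 3; cz_6 = 9; h_6 = 3; cx_7 = 9; cy_7 = 7; cz_7 = 10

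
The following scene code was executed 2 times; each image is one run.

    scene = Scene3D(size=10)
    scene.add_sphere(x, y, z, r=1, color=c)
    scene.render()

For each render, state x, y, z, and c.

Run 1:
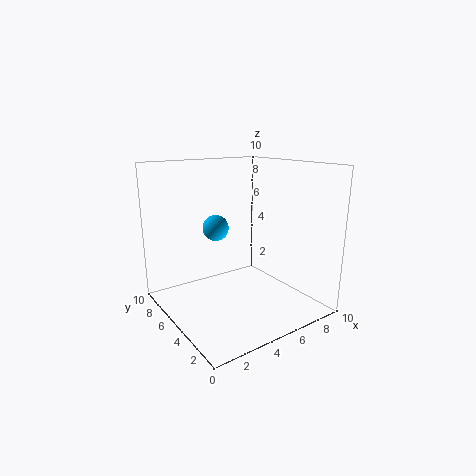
x = 5; y = 8; z = 5; c = 'deepskyblue'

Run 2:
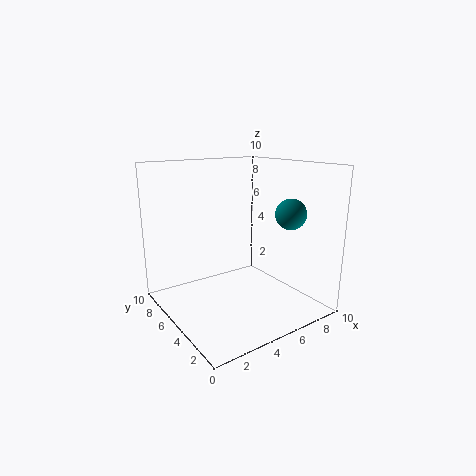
x = 7; y = 2; z = 7; c = 'teal'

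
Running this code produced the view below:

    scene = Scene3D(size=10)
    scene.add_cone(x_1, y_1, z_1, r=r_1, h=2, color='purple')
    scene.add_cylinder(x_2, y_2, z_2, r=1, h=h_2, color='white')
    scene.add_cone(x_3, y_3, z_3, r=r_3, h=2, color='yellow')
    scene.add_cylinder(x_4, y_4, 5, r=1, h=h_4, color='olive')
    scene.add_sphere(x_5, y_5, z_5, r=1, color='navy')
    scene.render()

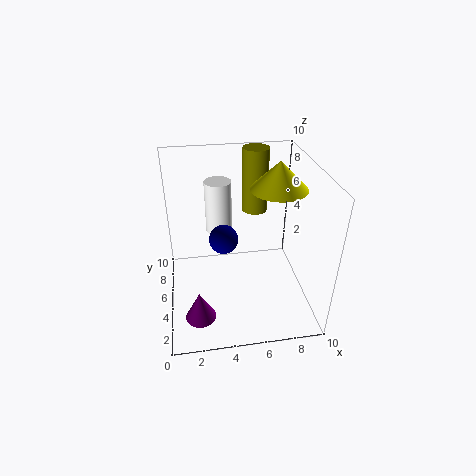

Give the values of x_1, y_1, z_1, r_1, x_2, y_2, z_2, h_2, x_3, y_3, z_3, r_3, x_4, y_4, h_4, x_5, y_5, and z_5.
x_1 = 2; y_1 = 2; z_1 = 1; r_1 = 1; x_2 = 4; y_2 = 8; z_2 = 4; h_2 = 4; x_3 = 8; y_3 = 6; z_3 = 8; r_3 = 2; x_4 = 7; y_4 = 9; h_4 = 5; x_5 = 4; y_5 = 5; z_5 = 5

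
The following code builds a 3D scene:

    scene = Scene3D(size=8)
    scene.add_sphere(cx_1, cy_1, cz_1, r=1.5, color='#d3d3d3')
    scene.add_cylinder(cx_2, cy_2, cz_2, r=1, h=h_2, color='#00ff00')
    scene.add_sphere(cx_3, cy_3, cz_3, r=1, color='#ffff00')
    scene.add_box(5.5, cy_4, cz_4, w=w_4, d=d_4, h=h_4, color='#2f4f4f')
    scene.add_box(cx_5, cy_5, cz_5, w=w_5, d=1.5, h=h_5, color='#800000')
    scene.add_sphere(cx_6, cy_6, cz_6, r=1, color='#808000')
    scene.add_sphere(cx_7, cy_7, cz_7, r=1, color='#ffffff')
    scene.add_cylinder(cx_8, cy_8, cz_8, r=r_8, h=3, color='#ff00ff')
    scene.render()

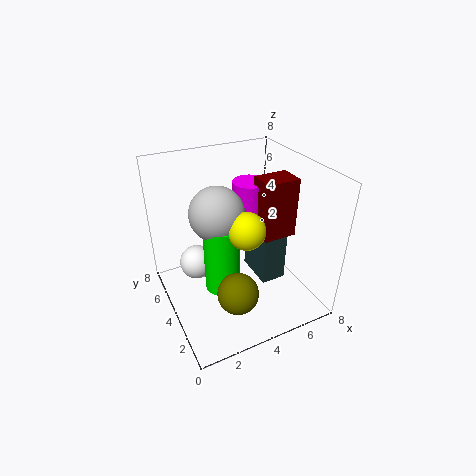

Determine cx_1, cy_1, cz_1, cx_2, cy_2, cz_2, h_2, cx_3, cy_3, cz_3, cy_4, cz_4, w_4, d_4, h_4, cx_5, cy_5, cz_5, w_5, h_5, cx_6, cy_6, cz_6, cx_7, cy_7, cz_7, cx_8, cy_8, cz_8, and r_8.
cx_1 = 3; cy_1 = 4.5; cz_1 = 5.5; cx_2 = 3; cy_2 = 4; cz_2 = 1; h_2 = 4; cx_3 = 4; cy_3 = 3; cz_3 = 5; cy_4 = 3.5; cz_4 = 0.5; w_4 = 1.5; d_4 = 2.5; h_4 = 3; cx_5 = 5.5; cy_5 = 3.5; cz_5 = 3.5; w_5 = 2; h_5 = 3.5; cx_6 = 2.5; cy_6 = 1; cz_6 = 3; cx_7 = 2; cy_7 = 5.5; cz_7 = 2; cx_8 = 5.5; cy_8 = 5.5; cz_8 = 3.5; r_8 = 1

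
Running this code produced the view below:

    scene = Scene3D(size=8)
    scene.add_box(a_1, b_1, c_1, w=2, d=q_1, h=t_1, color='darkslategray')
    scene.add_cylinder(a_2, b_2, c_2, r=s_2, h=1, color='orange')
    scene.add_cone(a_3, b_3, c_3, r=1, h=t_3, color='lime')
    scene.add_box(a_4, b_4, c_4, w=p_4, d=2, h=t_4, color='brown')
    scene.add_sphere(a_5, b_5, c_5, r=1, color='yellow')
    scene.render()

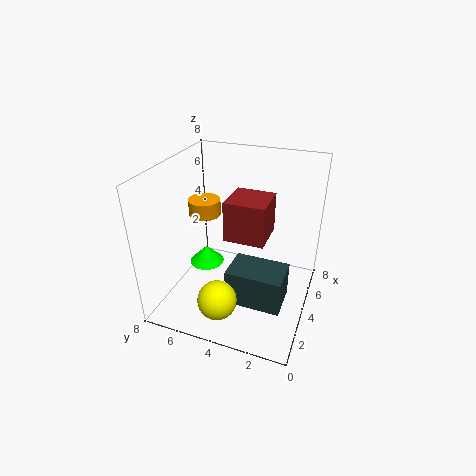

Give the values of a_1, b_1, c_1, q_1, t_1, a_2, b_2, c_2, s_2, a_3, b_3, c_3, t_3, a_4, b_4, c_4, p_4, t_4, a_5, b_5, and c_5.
a_1 = 2, b_1 = 1, c_1 = 1, q_1 = 3, t_1 = 2, a_2 = 6, b_2 = 7, c_2 = 4, s_2 = 1, a_3 = 4, b_3 = 6, c_3 = 2, t_3 = 1, a_4 = 2, b_4 = 2, c_4 = 5, p_4 = 2, t_4 = 2, a_5 = 1, b_5 = 4, c_5 = 2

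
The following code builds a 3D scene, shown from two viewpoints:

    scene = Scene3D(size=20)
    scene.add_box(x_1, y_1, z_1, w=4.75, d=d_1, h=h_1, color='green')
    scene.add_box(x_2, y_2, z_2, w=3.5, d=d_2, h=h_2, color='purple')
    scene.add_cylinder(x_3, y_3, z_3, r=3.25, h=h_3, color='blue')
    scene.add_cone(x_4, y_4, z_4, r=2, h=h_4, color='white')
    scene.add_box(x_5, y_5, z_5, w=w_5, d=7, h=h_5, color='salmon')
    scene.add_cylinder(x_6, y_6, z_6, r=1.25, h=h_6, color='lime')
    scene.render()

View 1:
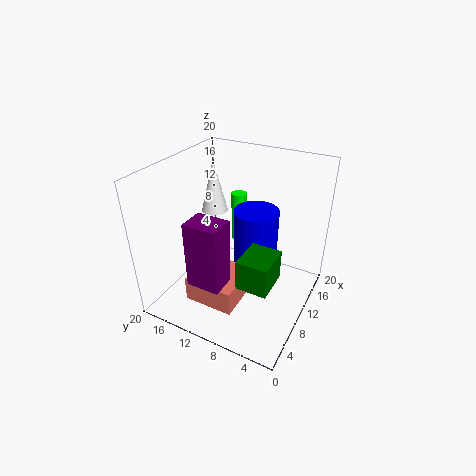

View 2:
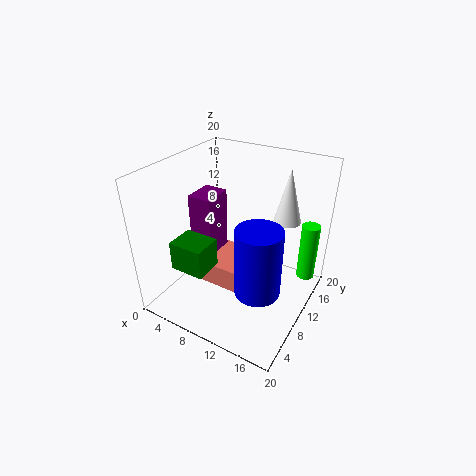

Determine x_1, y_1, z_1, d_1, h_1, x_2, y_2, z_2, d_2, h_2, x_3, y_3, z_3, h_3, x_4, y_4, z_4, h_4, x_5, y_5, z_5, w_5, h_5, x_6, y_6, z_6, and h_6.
x_1 = 3.75; y_1 = 3; z_1 = 7; d_1 = 4; h_1 = 4; x_2 = 2.5; y_2 = 9; z_2 = 6; d_2 = 4.5; h_2 = 9; x_3 = 13.75; y_3 = 9; z_3 = 2.75; h_3 = 10; x_4 = 14.5; y_4 = 16.5; z_4 = 10.75; h_4 = 8; x_5 = 3.75; y_5 = 8; z_5 = 1.75; w_5 = 6.75; h_5 = 3.5; x_6 = 18.75; y_6 = 14.5; z_6 = 4; h_6 = 8.25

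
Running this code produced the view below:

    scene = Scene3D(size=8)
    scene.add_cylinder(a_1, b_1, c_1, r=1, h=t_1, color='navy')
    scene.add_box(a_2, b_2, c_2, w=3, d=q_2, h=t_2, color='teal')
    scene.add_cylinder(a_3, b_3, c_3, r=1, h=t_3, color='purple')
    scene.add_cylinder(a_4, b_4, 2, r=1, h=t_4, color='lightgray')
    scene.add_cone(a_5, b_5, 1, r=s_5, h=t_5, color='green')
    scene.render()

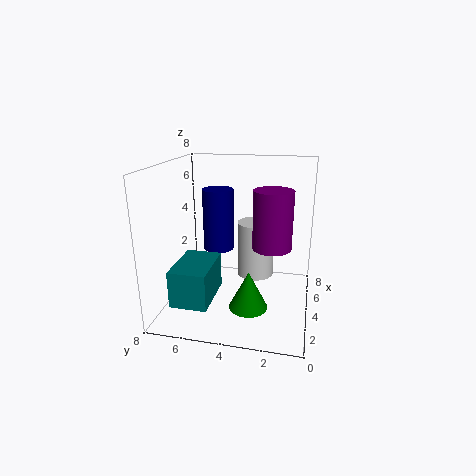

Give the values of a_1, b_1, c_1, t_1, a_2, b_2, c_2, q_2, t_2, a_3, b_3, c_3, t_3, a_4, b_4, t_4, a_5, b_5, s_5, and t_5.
a_1 = 7, b_1 = 6, c_1 = 2, t_1 = 4, a_2 = 1, b_2 = 5, c_2 = 1, q_2 = 2, t_2 = 2, a_3 = 3, b_3 = 2, c_3 = 4, t_3 = 3, a_4 = 4, b_4 = 3, t_4 = 3, a_5 = 2, b_5 = 3, s_5 = 1, t_5 = 2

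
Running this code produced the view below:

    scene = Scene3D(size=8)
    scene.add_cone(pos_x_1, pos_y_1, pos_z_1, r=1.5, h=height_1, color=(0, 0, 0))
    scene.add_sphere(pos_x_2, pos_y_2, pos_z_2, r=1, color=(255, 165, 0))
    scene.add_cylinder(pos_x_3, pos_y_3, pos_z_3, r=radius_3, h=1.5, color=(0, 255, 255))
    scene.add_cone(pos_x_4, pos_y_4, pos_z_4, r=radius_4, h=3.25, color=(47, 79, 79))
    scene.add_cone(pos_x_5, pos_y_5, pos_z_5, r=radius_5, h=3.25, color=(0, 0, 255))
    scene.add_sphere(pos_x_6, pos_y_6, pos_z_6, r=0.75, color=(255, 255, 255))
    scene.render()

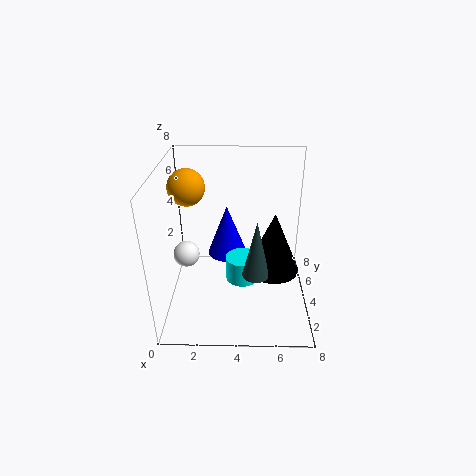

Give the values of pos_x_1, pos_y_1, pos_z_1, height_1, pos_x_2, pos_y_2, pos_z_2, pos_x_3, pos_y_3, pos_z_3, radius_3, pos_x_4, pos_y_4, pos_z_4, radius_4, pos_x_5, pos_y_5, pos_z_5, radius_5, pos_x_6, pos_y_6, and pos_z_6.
pos_x_1 = 6; pos_y_1 = 4; pos_z_1 = 2; height_1 = 3.5; pos_x_2 = 1.25; pos_y_2 = 4.5; pos_z_2 = 6.75; pos_x_3 = 4.25; pos_y_3 = 4.75; pos_z_3 = 0.75; radius_3 = 1; pos_x_4 = 5; pos_y_4 = 3; pos_z_4 = 2.25; radius_4 = 0.75; pos_x_5 = 3.25; pos_y_5 = 6.5; pos_z_5 = 1.5; radius_5 = 1.25; pos_x_6 = 1; pos_y_6 = 4.25; pos_z_6 = 2.75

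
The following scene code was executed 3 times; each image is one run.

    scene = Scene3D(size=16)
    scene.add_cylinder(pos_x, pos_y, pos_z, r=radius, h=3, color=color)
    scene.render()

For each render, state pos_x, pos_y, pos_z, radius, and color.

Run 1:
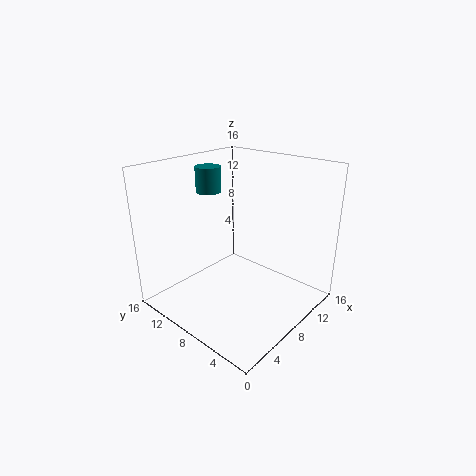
pos_x = 9
pos_y = 13.5
pos_z = 12
radius = 1.5
color = 'teal'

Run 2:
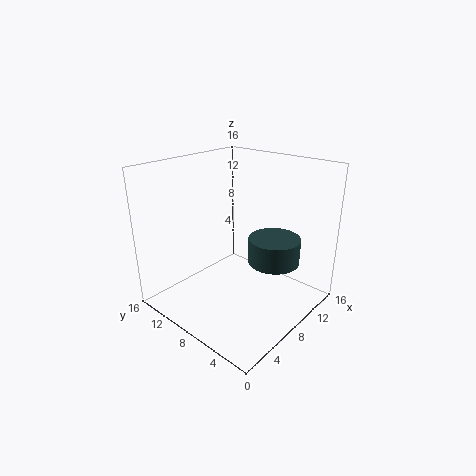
pos_x = 11.5
pos_y = 5.5
pos_z = 4.5
radius = 3
color = 'darkslategray'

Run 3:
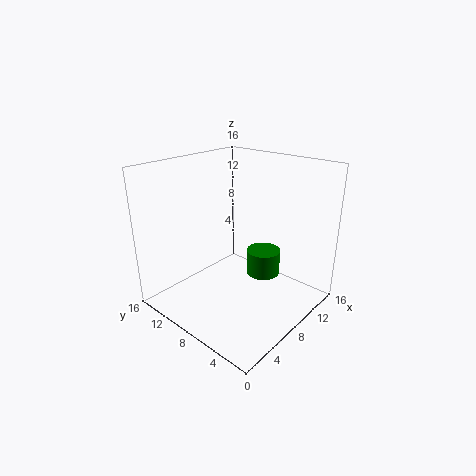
pos_x = 11.5
pos_y = 7
pos_z = 2.5
radius = 2
color = 'green'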